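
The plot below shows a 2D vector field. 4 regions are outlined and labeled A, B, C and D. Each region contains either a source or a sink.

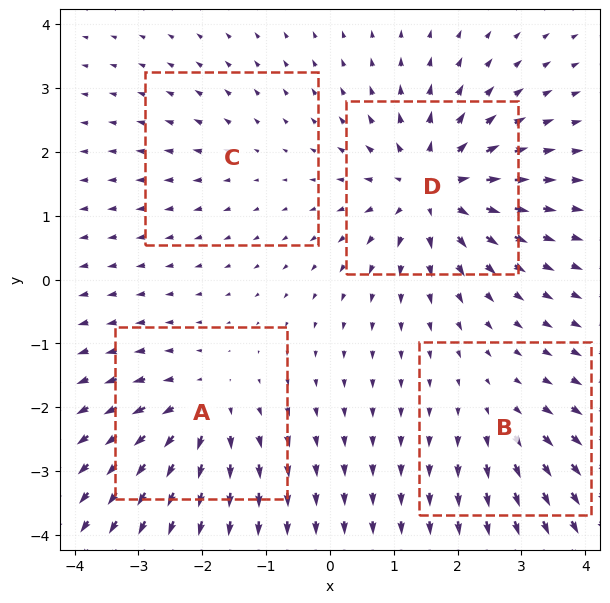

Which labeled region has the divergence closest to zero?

Divergence at each region's feature centre — A: about +5, B: about +3, C: about +2, D: about +8. Region C is closest to zero.

C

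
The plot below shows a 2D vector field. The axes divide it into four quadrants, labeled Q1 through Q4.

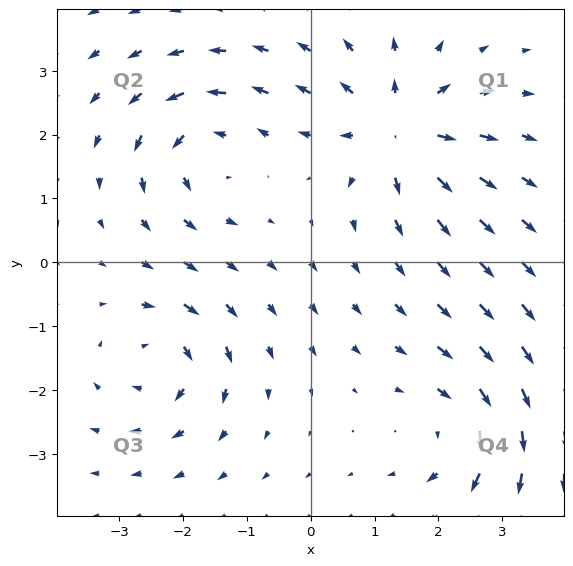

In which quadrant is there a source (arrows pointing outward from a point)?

Q1

The source sits at approximately (1.4, 2.1), which lies in quadrant Q1. The divergence there is about +6, positive as expected for a source.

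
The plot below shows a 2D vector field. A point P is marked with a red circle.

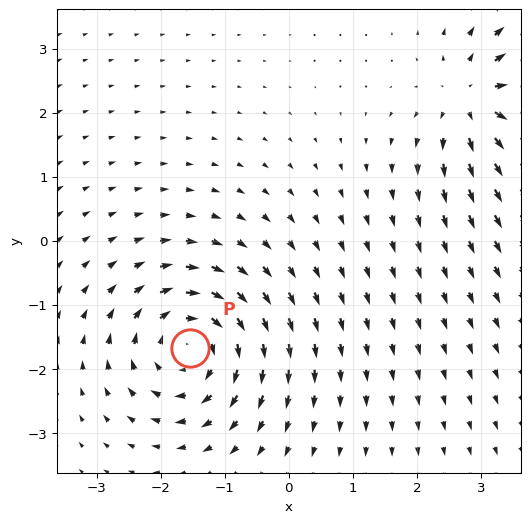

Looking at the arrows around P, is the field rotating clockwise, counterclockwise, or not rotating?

clockwise

Near P at (-1.5, -1.7) the arrows circulate clockwise. The curl (z-component) there is about -5; negative curl means clockwise rotation.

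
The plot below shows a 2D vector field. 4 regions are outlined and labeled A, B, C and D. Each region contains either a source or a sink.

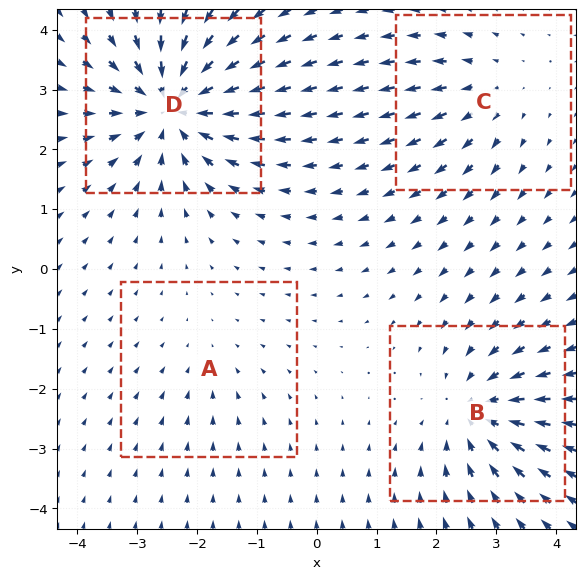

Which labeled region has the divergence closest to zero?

A

Divergence at each region's feature centre — A: about -2, B: about -5, C: about +3, D: about -7. Region A is closest to zero.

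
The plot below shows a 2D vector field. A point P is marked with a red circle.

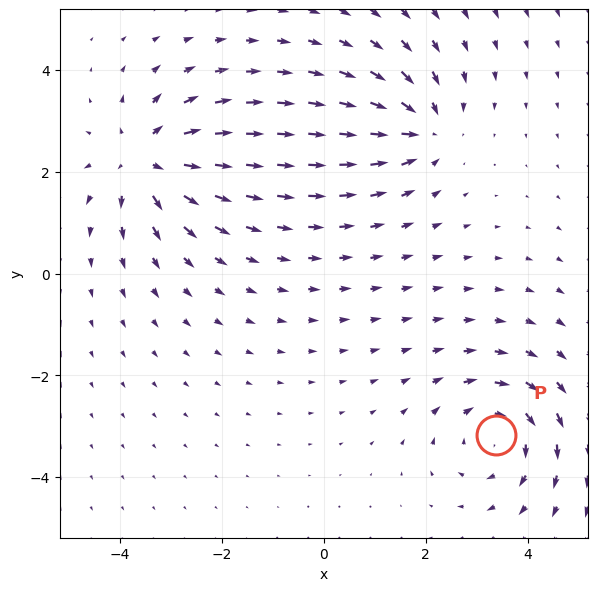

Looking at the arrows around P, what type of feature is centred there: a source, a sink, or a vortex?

vortex

At P (3.4, -3.2) the arrows circulate clockwise. Divergence ≈0, curl about -4 — near-zero divergence with nonzero curl is a vortex.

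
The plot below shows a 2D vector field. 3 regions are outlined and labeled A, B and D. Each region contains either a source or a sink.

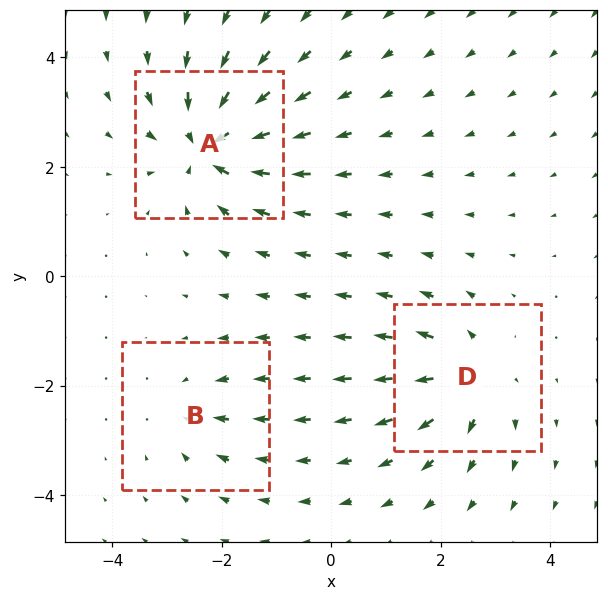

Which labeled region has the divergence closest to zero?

B

Divergence at each region's feature centre — A: about -6, B: about -3, D: about +4. Region B is closest to zero.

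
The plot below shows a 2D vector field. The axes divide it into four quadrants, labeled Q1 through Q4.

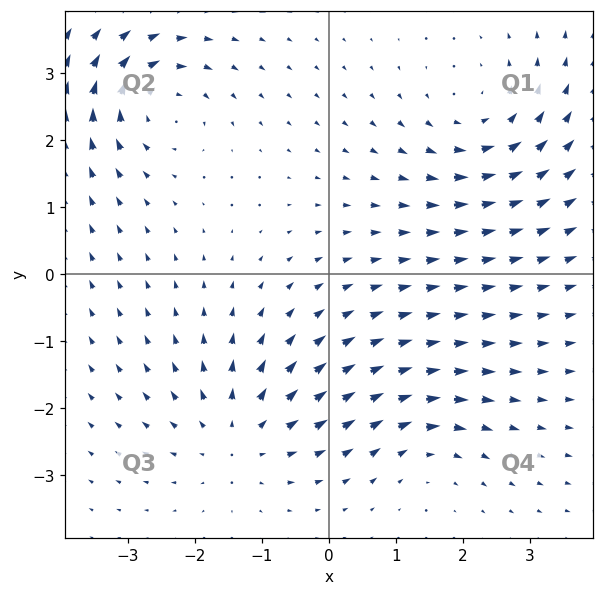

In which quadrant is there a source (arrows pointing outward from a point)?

Q3

The source sits at approximately (-1.3, -2.4), which lies in quadrant Q3. The divergence there is about +4, positive as expected for a source.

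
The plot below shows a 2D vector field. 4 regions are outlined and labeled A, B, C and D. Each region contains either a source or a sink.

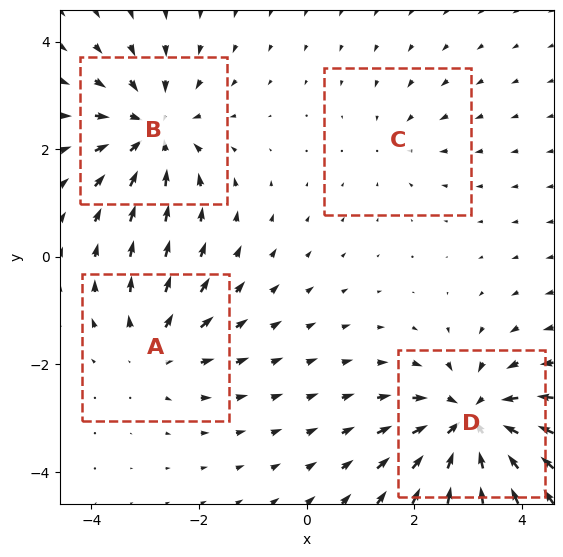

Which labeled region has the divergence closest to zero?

C

Divergence at each region's feature centre — A: about +4, B: about -5, C: about -2, D: about -7. Region C is closest to zero.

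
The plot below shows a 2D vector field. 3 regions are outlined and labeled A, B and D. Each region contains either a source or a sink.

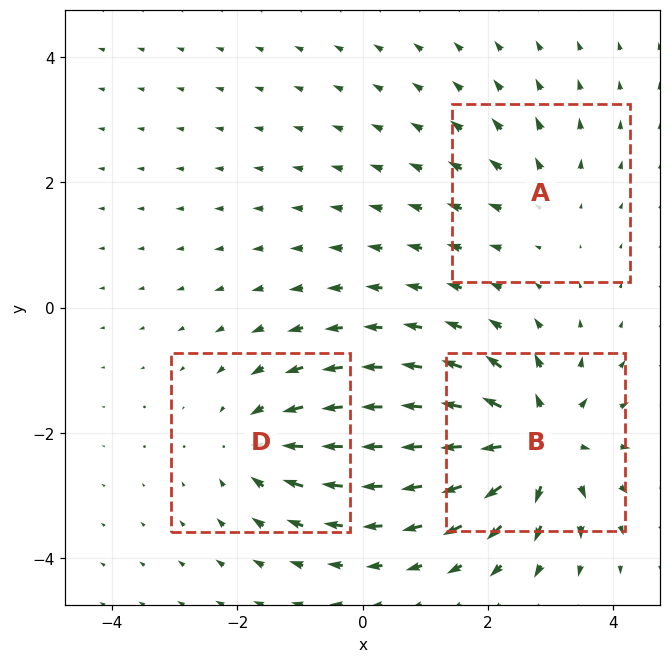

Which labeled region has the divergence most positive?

Divergence at each region's feature centre — A: about +2, B: about +6, D: about -3. Region B is most positive.

B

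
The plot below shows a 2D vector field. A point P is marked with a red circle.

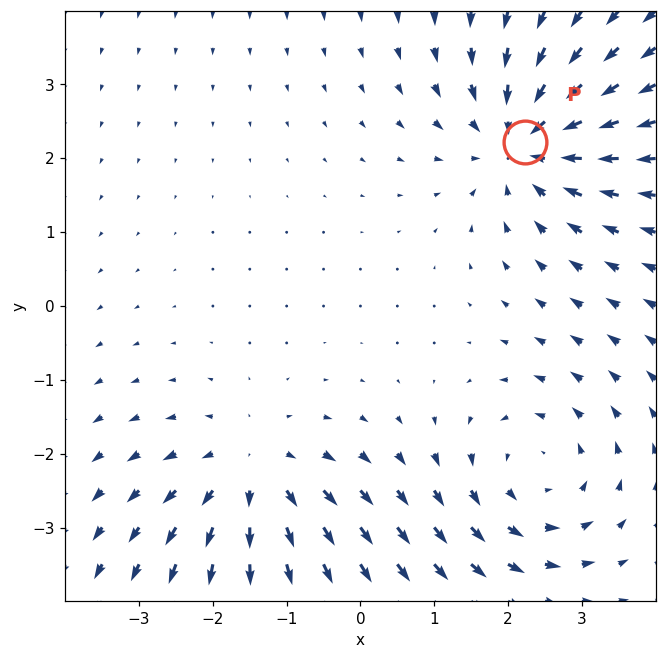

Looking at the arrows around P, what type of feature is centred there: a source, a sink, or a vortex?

At P (2.2, 2.2) the arrows converge inward. Divergence about -5, curl ≈0 — negative divergence with near-zero curl is a sink.

sink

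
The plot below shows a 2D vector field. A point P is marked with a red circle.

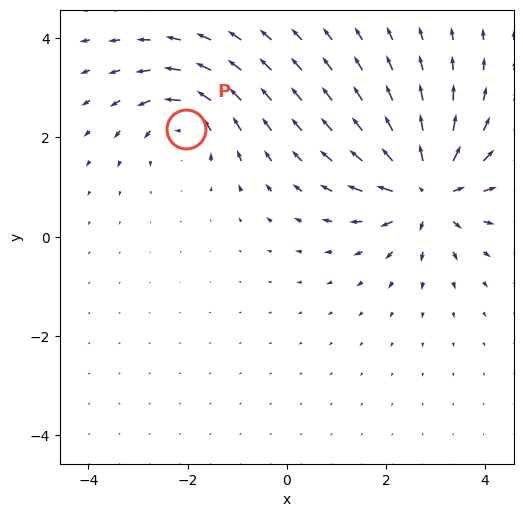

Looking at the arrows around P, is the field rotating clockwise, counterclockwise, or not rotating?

Near P at (-2.0, 2.2) the arrows circulate counterclockwise. The curl (z-component) there is about +3; positive curl means counterclockwise rotation.

counterclockwise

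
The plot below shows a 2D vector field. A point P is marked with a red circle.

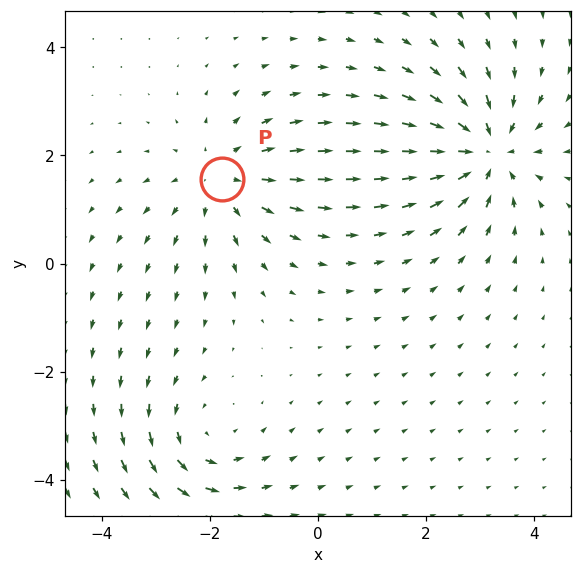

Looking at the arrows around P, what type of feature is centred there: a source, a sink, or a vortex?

At P (-1.8, 1.6) the arrows spread outward. Divergence about +3, curl ≈0 — positive divergence with near-zero curl is a source.

source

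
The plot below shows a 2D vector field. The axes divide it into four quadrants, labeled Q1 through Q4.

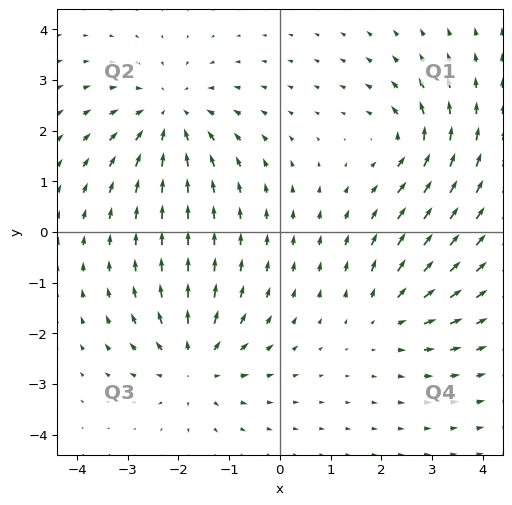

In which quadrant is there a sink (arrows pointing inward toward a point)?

Q2

The sink sits at approximately (-2.2, 2.3), which lies in quadrant Q2. The divergence there is about -4, negative as expected for a sink.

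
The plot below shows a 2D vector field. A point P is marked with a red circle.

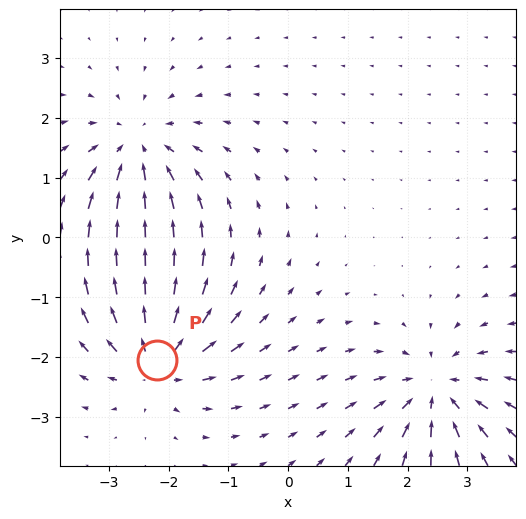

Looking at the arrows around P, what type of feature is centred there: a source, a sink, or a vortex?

At P (-2.2, -2.1) the arrows spread outward. Divergence about +7, curl ≈0 — positive divergence with near-zero curl is a source.

source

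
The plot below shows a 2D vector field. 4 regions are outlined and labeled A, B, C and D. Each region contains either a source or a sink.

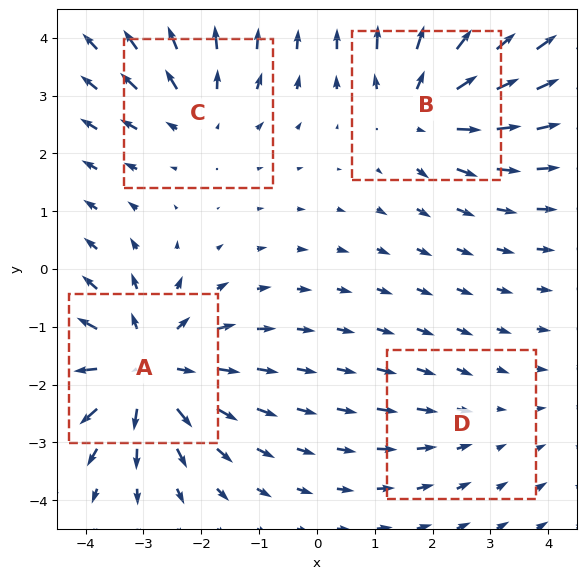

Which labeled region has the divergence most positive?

A

Divergence at each region's feature centre — A: about +6, B: about +5, C: about +3, D: about -2. Region A is most positive.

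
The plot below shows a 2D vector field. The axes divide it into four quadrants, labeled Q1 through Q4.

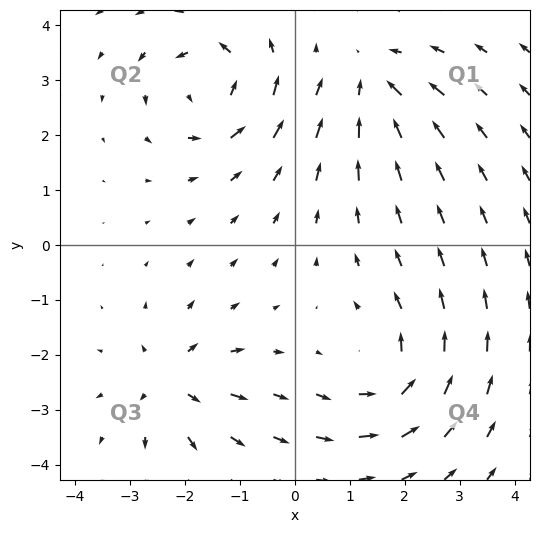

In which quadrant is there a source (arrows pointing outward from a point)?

Q3

The source sits at approximately (-2.2, -2.5), which lies in quadrant Q3. The divergence there is about +4, positive as expected for a source.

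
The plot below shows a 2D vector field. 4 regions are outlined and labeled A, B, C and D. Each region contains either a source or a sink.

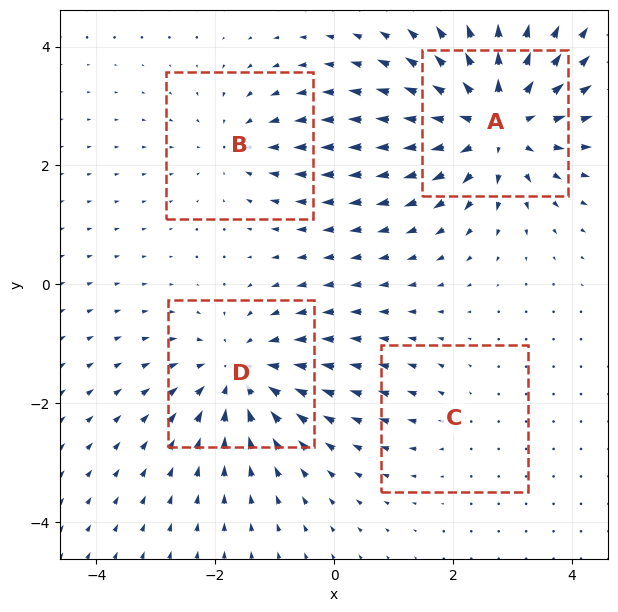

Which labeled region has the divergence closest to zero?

Divergence at each region's feature centre — A: about +6, B: about -3, C: about +2, D: about -5. Region C is closest to zero.

C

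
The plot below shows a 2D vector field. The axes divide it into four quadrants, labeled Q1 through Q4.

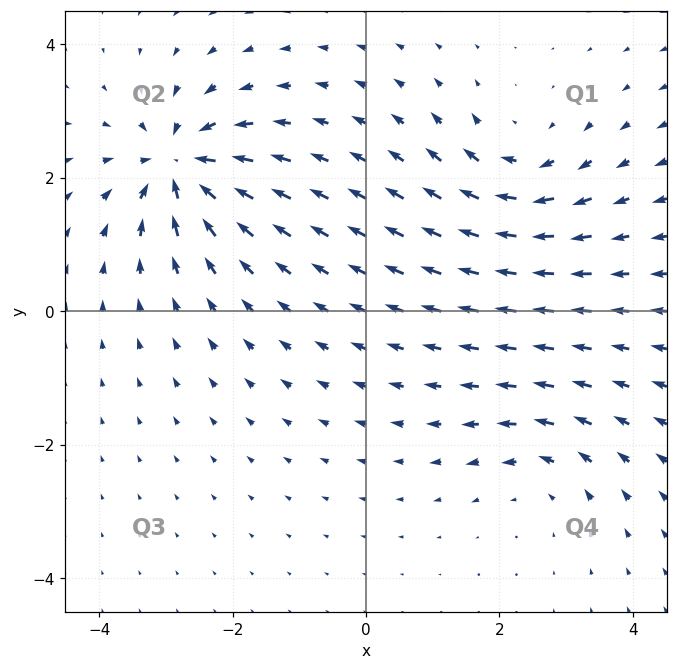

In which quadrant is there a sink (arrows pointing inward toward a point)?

The sink sits at approximately (-2.8, 2.2), which lies in quadrant Q2. The divergence there is about -7, negative as expected for a sink.

Q2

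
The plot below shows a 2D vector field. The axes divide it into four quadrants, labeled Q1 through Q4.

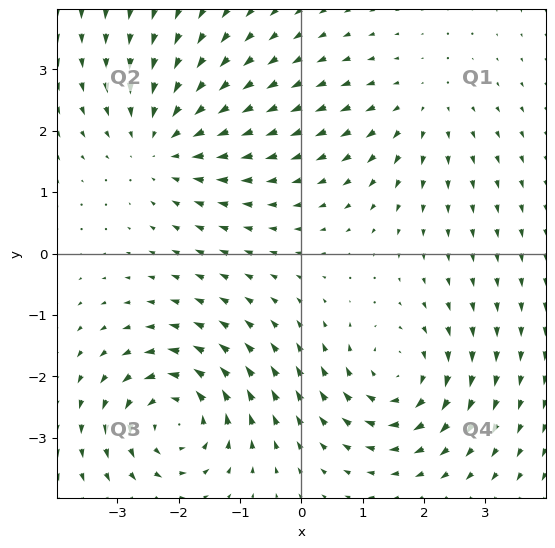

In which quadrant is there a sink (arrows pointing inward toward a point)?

The sink sits at approximately (-2.2, 1.8), which lies in quadrant Q2. The divergence there is about -3, negative as expected for a sink.

Q2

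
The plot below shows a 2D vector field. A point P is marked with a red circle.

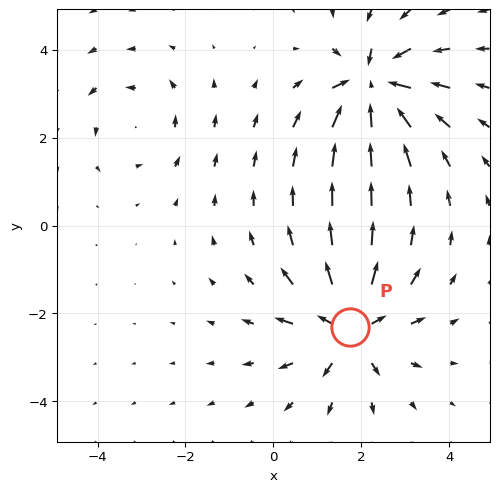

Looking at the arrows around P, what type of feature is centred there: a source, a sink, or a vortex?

source

At P (1.7, -2.3) the arrows spread outward. Divergence about +6, curl ≈0 — positive divergence with near-zero curl is a source.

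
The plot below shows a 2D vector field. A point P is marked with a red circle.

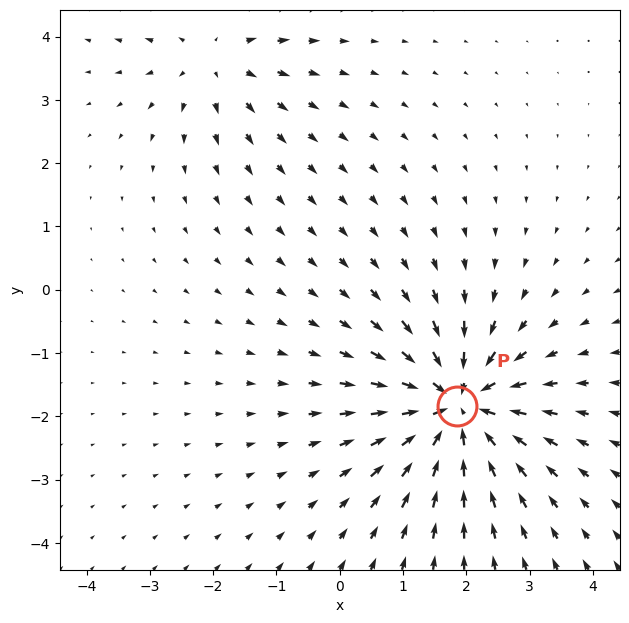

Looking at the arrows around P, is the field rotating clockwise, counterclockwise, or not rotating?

not rotating

Near P at (1.9, -1.8) the arrows show no circulation. The curl there is ≈0.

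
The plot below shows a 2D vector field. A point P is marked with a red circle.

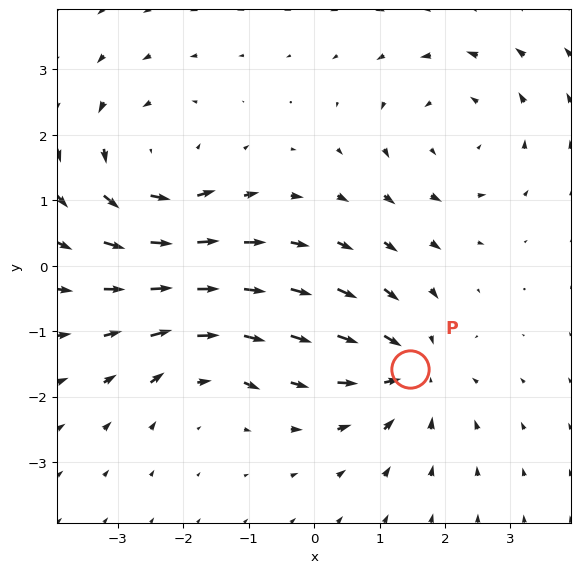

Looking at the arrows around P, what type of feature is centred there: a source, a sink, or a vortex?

sink

At P (1.5, -1.6) the arrows converge inward. Divergence about -5, curl ≈0 — negative divergence with near-zero curl is a sink.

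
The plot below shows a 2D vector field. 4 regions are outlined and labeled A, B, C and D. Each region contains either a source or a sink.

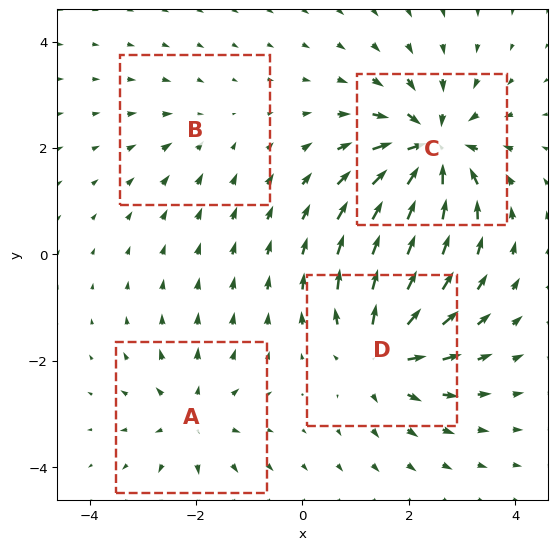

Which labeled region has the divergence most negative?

Divergence at each region's feature centre — A: about +4, B: about -2, C: about -8, D: about +6. Region C is most negative.

C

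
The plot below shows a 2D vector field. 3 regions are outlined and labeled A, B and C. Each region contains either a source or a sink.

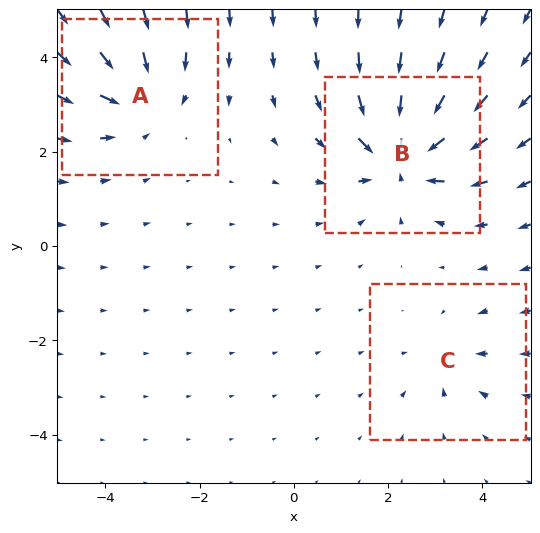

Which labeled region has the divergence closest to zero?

C

Divergence at each region's feature centre — A: about -4, B: about -6, C: about -2. Region C is closest to zero.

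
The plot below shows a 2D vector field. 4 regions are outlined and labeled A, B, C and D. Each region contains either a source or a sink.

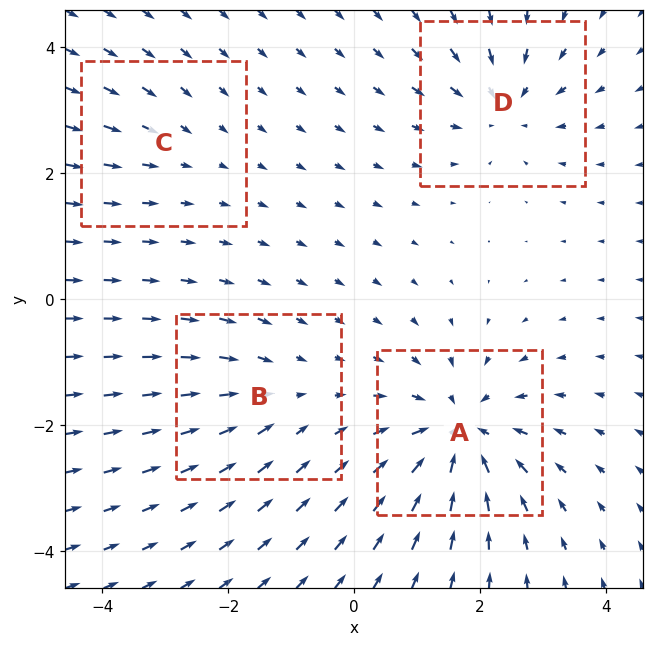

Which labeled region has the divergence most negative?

Divergence at each region's feature centre — A: about -7, B: about -3, C: about -2, D: about -5. Region A is most negative.

A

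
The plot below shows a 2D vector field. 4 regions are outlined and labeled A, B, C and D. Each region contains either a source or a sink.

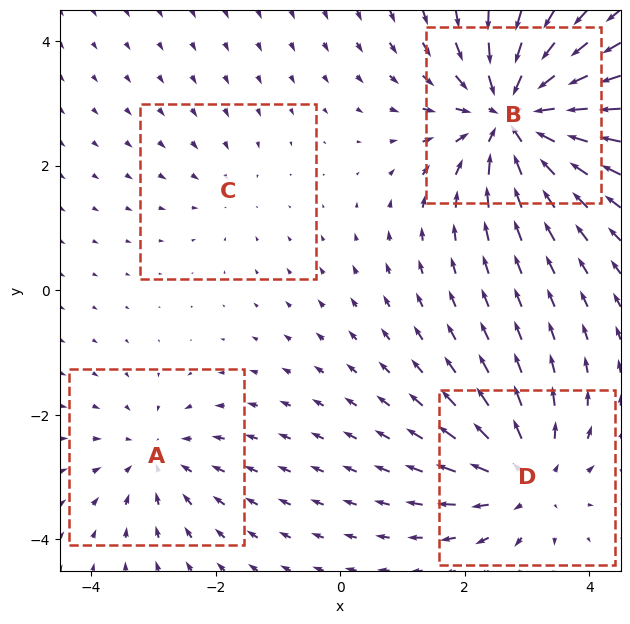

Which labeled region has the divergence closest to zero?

C

Divergence at each region's feature centre — A: about -3, B: about -7, C: about -2, D: about +5. Region C is closest to zero.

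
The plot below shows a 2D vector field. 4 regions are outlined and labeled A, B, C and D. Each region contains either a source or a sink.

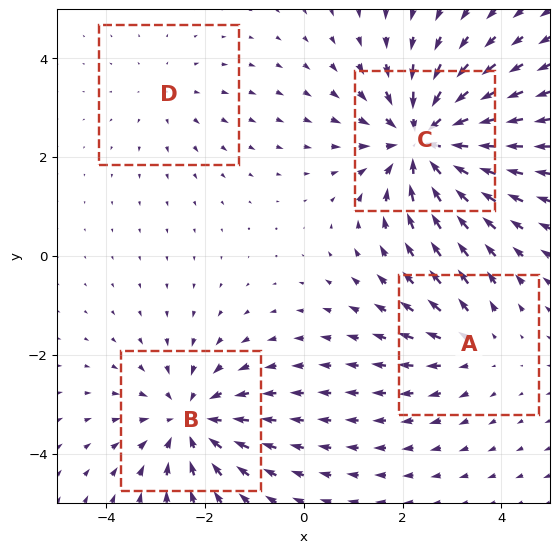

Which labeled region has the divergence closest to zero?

Divergence at each region's feature centre — A: about +3, B: about -5, C: about -7, D: about +2. Region D is closest to zero.

D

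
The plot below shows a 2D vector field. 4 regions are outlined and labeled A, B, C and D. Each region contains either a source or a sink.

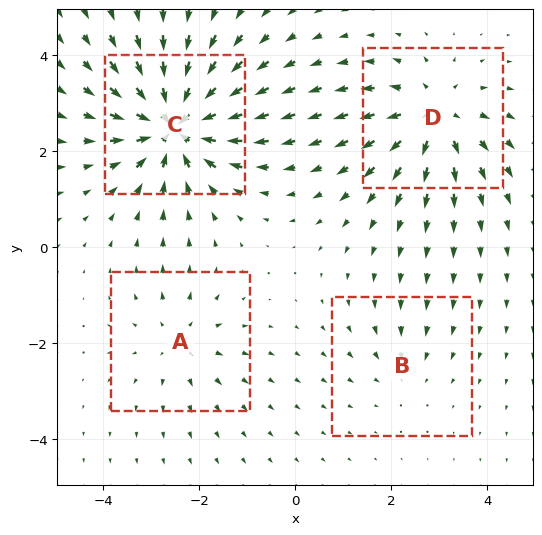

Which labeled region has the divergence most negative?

Divergence at each region's feature centre — A: about +3, B: about -2, C: about -8, D: about +5. Region C is most negative.

C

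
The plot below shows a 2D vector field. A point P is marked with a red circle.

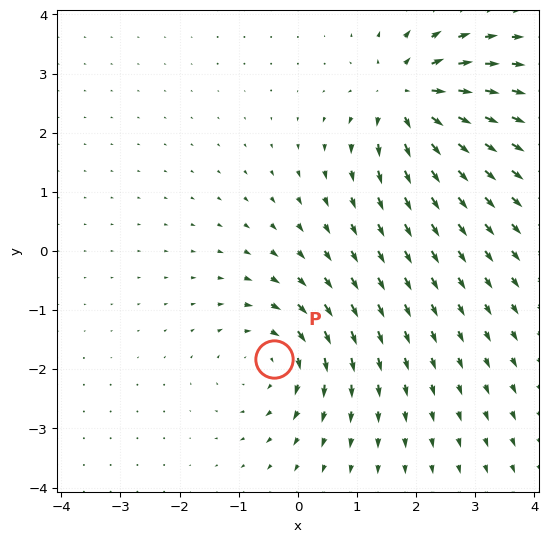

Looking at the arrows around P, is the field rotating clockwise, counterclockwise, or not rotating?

Near P at (-0.4, -1.8) the arrows circulate clockwise. The curl (z-component) there is about -4; negative curl means clockwise rotation.

clockwise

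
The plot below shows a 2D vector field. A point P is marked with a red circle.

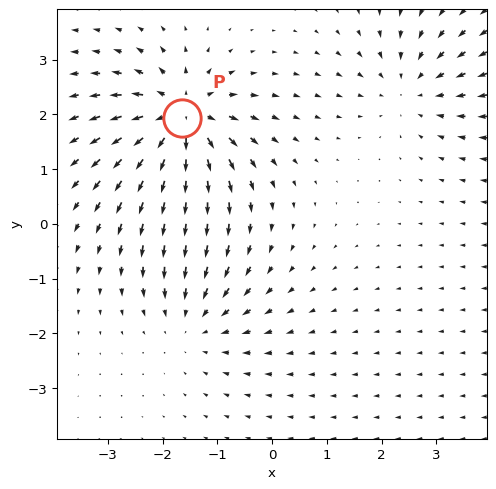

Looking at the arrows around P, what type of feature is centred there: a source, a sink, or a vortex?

source

At P (-1.6, 1.9) the arrows spread outward. Divergence about +6, curl ≈0 — positive divergence with near-zero curl is a source.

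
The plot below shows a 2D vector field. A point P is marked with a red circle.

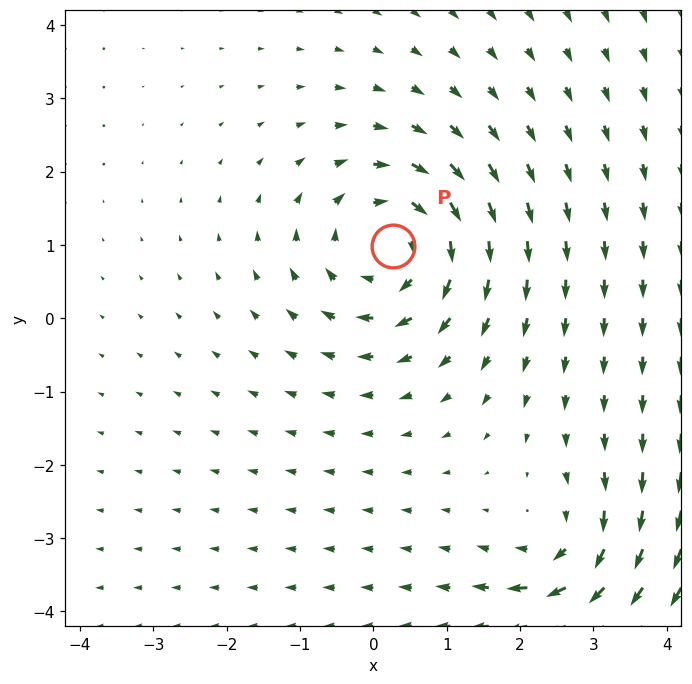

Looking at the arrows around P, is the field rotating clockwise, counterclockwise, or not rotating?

Near P at (0.3, 1.0) the arrows circulate clockwise. The curl (z-component) there is about -5; negative curl means clockwise rotation.

clockwise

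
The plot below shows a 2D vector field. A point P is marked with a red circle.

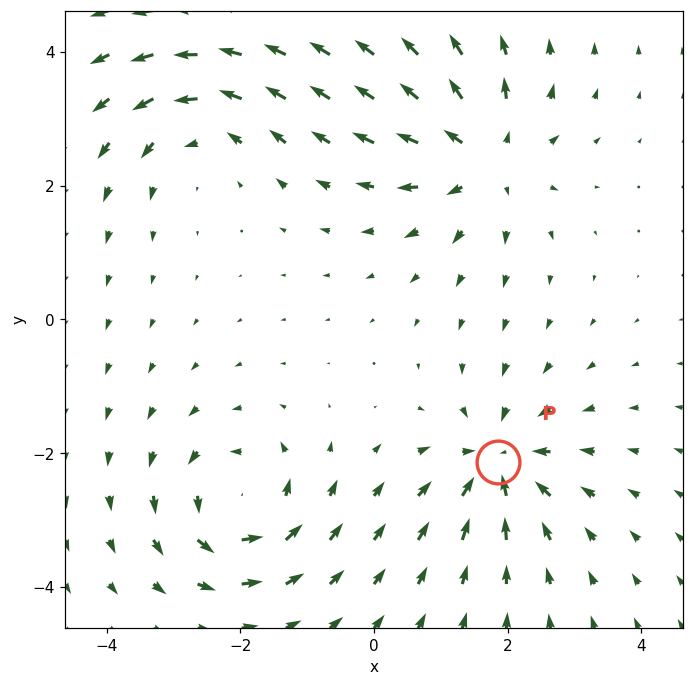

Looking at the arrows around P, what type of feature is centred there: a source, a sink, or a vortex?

At P (1.9, -2.1) the arrows converge inward. Divergence about -6, curl ≈0 — negative divergence with near-zero curl is a sink.

sink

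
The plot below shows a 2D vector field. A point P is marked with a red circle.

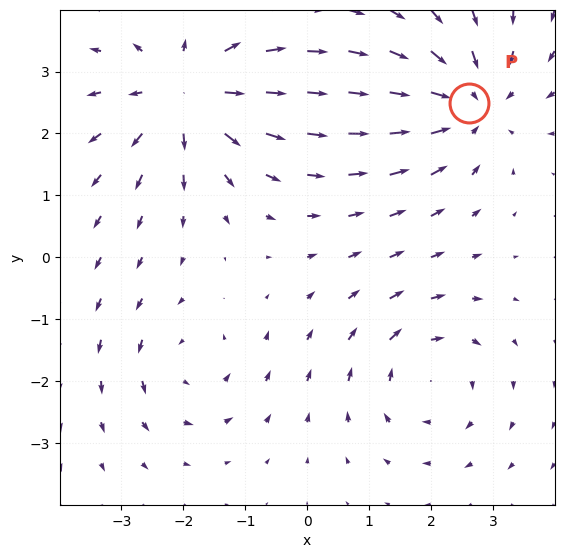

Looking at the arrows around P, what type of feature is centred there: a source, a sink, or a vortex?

At P (2.6, 2.5) the arrows converge inward. Divergence about -4, curl ≈0 — negative divergence with near-zero curl is a sink.

sink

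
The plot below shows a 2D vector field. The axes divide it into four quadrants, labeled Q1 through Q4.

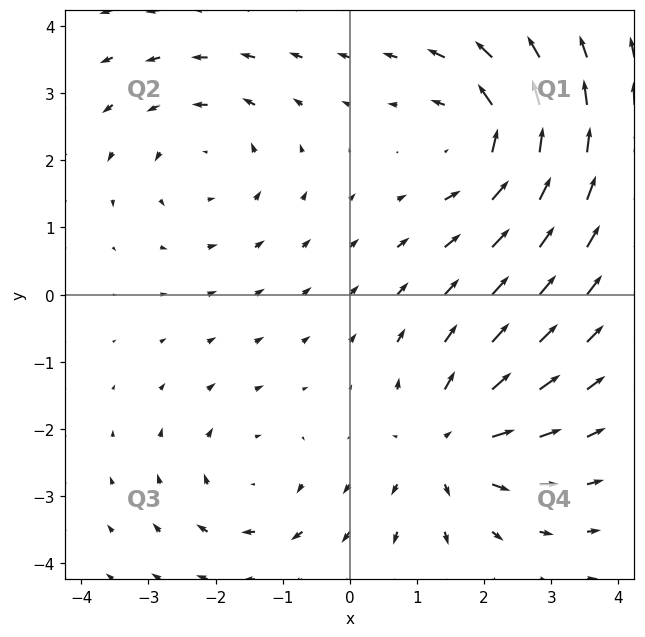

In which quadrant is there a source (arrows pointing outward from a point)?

The source sits at approximately (1.5, -2.2), which lies in quadrant Q4. The divergence there is about +5, positive as expected for a source.

Q4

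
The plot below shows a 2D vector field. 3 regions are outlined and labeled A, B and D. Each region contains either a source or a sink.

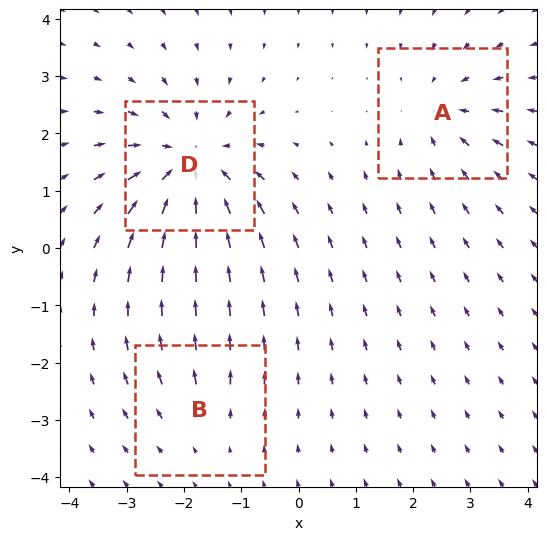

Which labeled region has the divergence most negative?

Divergence at each region's feature centre — A: about -3, B: about +2, D: about -4. Region D is most negative.

D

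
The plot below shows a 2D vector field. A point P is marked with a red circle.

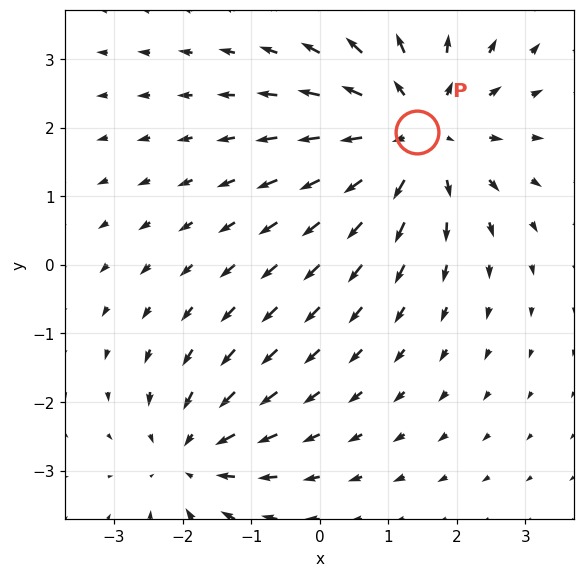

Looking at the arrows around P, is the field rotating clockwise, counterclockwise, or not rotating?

not rotating

Near P at (1.4, 1.9) the arrows show no circulation. The curl there is ≈0.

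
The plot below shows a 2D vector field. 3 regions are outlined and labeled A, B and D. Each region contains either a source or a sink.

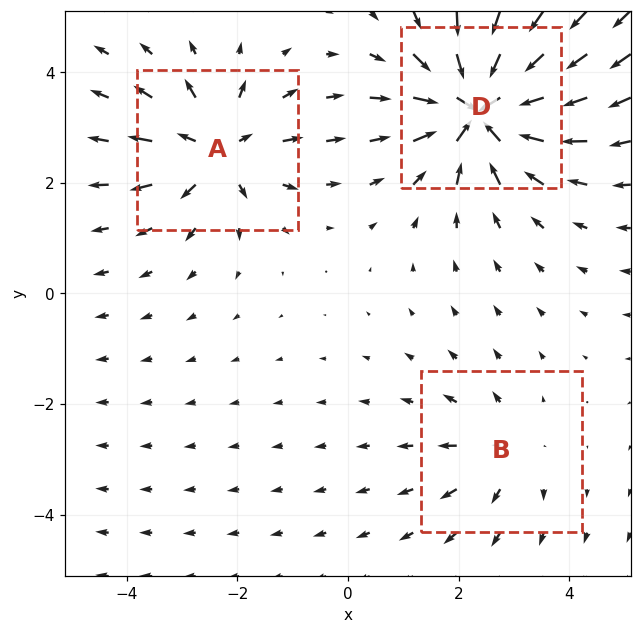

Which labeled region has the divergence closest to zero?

Divergence at each region's feature centre — A: about +4, B: about +2, D: about -6. Region B is closest to zero.

B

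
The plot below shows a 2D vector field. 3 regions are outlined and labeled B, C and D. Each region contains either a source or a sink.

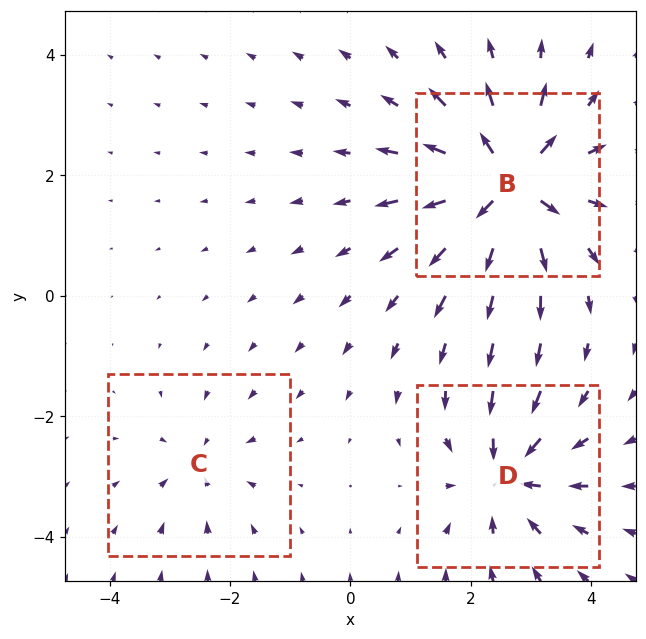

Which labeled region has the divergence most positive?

B

Divergence at each region's feature centre — B: about +6, C: about -2, D: about -4. Region B is most positive.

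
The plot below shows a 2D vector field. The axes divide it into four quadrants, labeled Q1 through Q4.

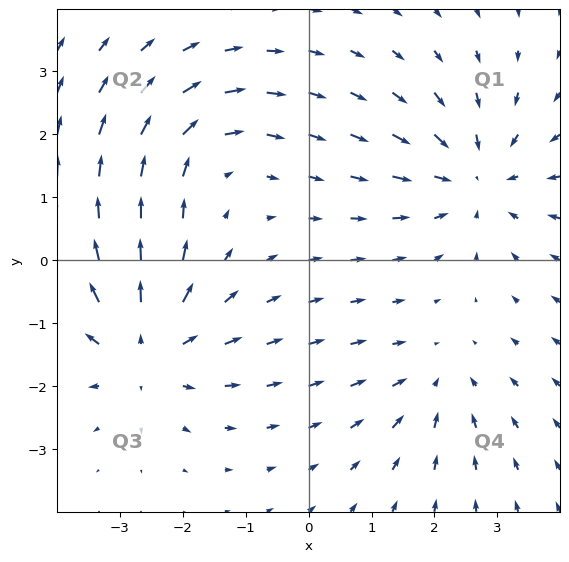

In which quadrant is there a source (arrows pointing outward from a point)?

Q3

The source sits at approximately (-2.6, -1.4), which lies in quadrant Q3. The divergence there is about +4, positive as expected for a source.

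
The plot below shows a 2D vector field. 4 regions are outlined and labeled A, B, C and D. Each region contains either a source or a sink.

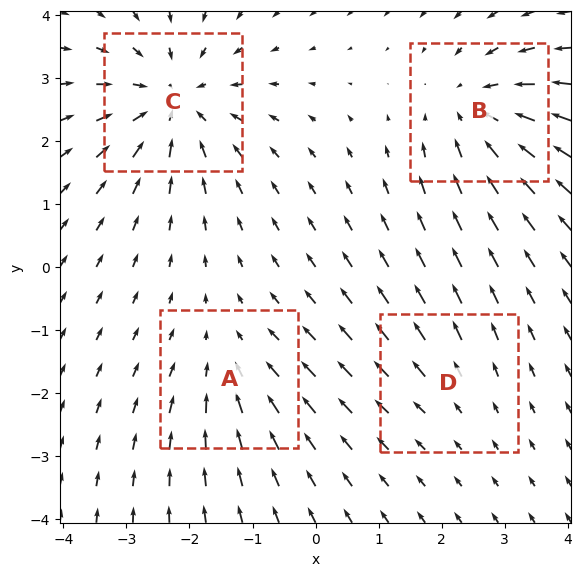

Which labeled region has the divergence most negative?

Divergence at each region's feature centre — A: about -3, B: about -5, C: about -6, D: about +2. Region C is most negative.

C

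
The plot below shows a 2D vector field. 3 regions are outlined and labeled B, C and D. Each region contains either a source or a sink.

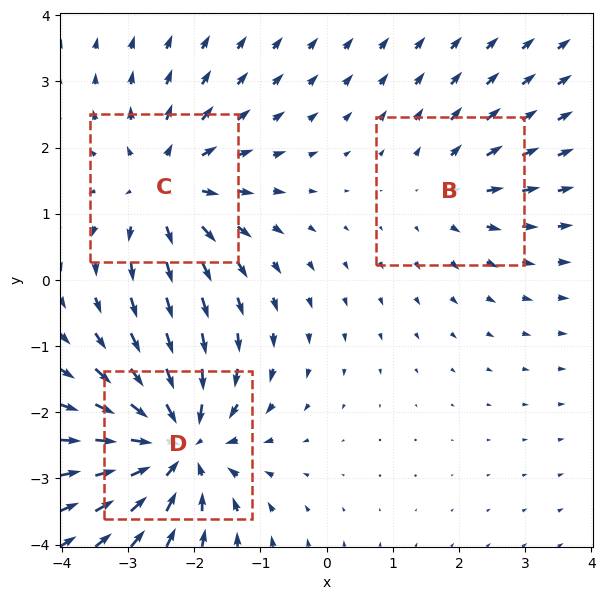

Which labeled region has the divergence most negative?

D

Divergence at each region's feature centre — B: about +2, C: about +4, D: about -5. Region D is most negative.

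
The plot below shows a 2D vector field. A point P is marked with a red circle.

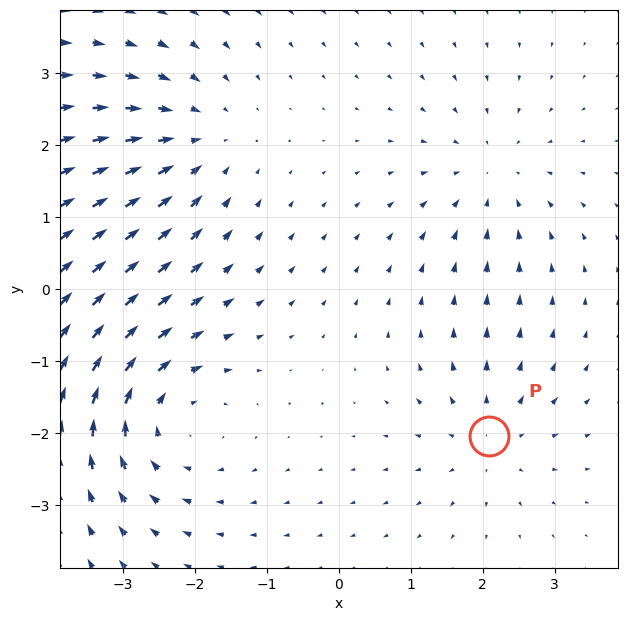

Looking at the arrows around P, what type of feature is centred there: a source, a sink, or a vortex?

At P (2.1, -2.0) the arrows spread outward. Divergence about +3, curl ≈0 — positive divergence with near-zero curl is a source.

source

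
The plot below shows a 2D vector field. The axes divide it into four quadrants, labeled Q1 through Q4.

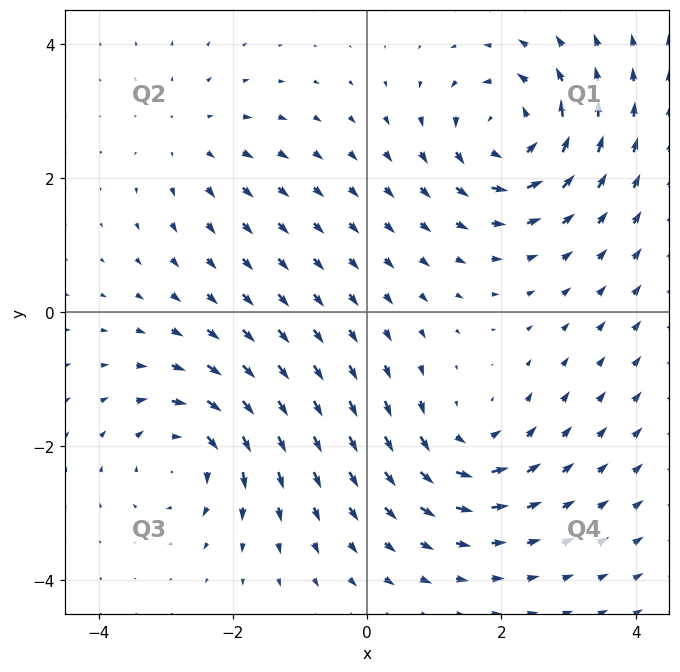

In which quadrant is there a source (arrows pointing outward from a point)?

The source sits at approximately (-2.6, 2.6), which lies in quadrant Q2. The divergence there is about +3, positive as expected for a source.

Q2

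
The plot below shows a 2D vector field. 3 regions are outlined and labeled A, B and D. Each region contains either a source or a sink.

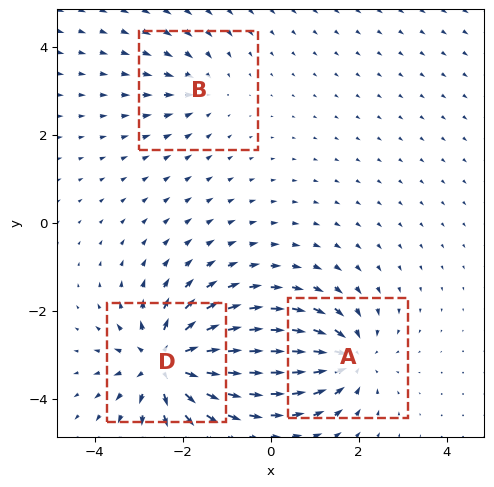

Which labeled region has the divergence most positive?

Divergence at each region's feature centre — A: about -4, B: about -2, D: about +5. Region D is most positive.

D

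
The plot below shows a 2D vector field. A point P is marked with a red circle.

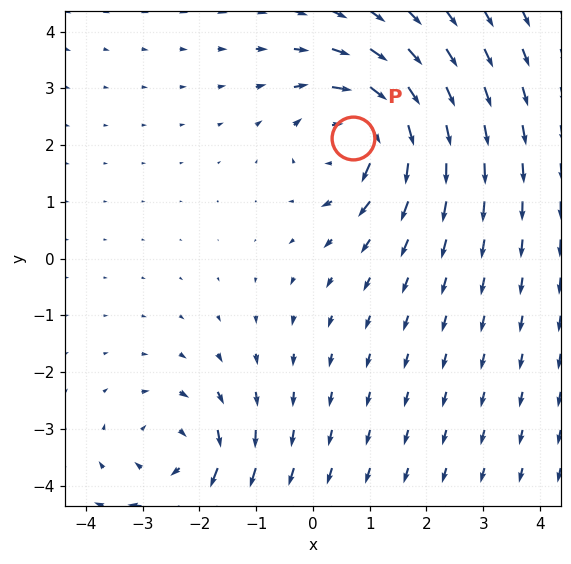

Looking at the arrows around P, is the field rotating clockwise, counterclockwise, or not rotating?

clockwise

Near P at (0.7, 2.1) the arrows circulate clockwise. The curl (z-component) there is about -5; negative curl means clockwise rotation.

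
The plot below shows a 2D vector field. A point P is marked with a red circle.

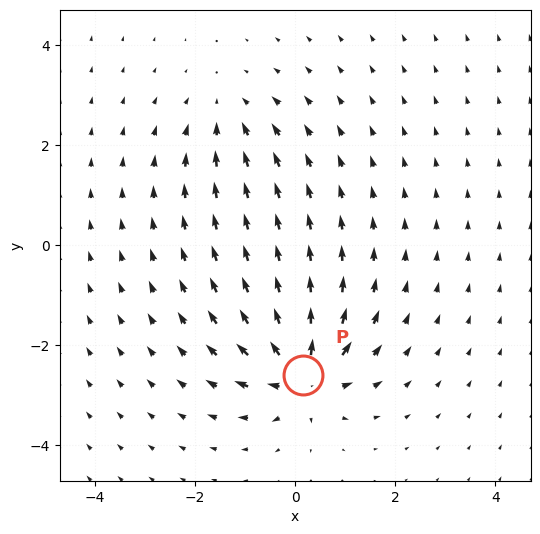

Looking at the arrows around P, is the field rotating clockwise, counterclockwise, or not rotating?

Near P at (0.2, -2.6) the arrows show no circulation. The curl there is ≈0.

not rotating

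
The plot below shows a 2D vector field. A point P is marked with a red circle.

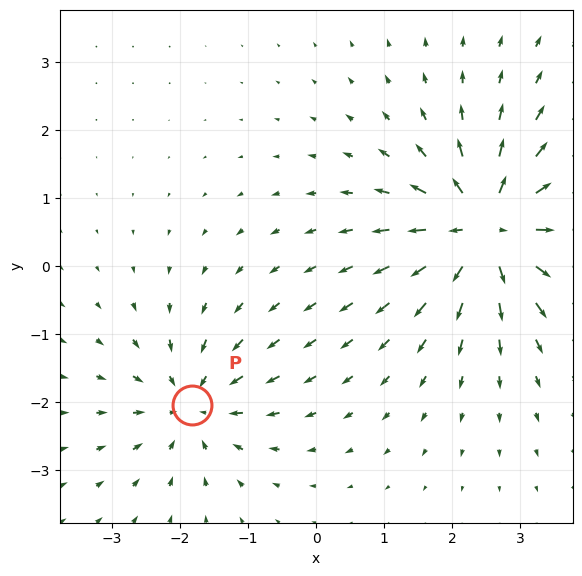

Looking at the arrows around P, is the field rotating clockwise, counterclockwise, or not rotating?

Near P at (-1.8, -2.0) the arrows show no circulation. The curl there is ≈0.

not rotating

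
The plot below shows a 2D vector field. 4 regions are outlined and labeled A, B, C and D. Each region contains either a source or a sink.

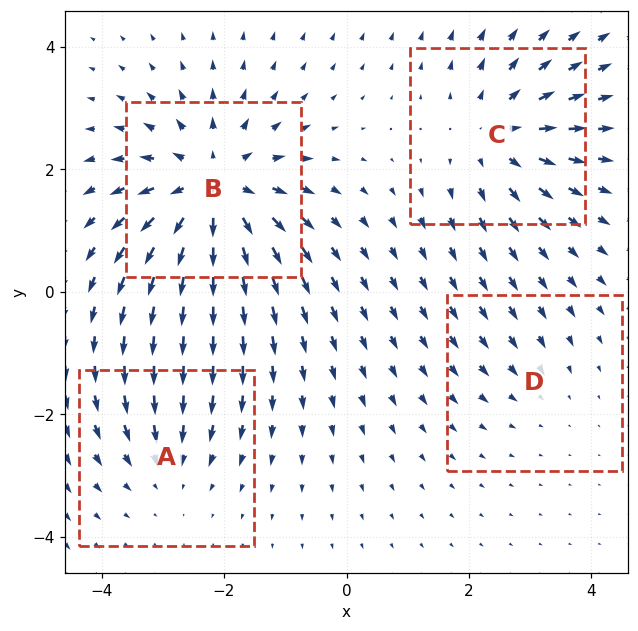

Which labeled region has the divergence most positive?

Divergence at each region's feature centre — A: about -3, B: about +7, C: about +5, D: about -2. Region B is most positive.

B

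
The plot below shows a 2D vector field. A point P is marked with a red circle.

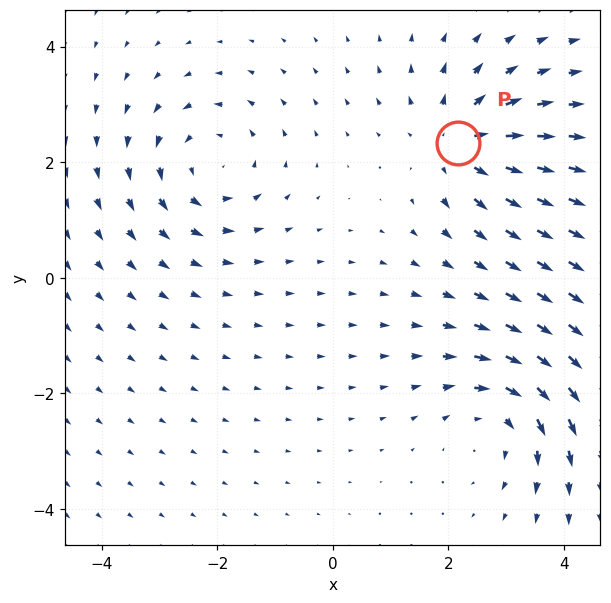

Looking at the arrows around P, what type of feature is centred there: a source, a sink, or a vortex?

At P (2.2, 2.3) the arrows spread outward. Divergence about +4, curl ≈0 — positive divergence with near-zero curl is a source.

source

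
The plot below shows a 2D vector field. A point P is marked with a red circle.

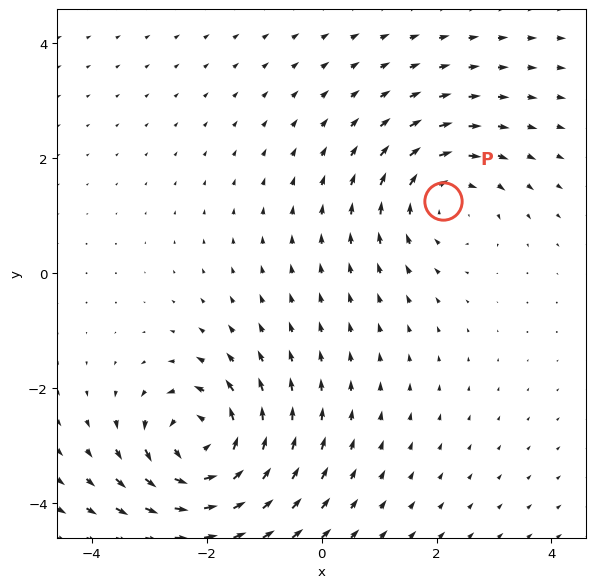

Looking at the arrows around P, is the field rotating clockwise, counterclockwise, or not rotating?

Near P at (2.1, 1.3) the arrows circulate clockwise. The curl (z-component) there is about -3; negative curl means clockwise rotation.

clockwise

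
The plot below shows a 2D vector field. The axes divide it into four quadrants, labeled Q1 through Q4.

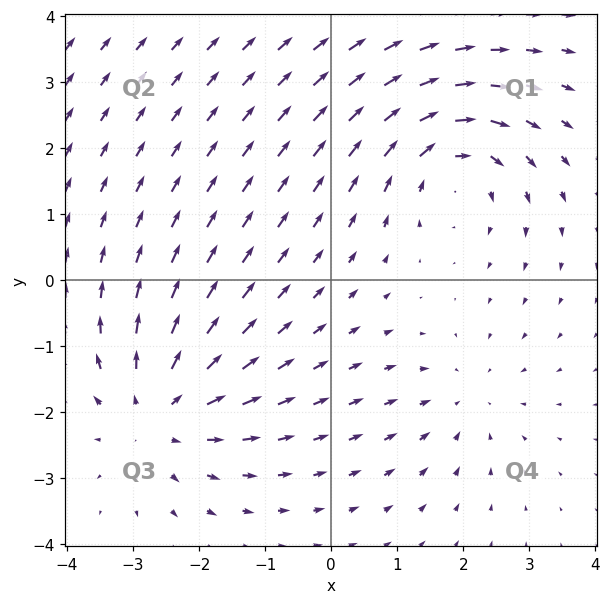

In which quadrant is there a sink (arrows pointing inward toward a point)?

The sink sits at approximately (2.0, -1.8), which lies in quadrant Q4. The divergence there is about -2, negative as expected for a sink.

Q4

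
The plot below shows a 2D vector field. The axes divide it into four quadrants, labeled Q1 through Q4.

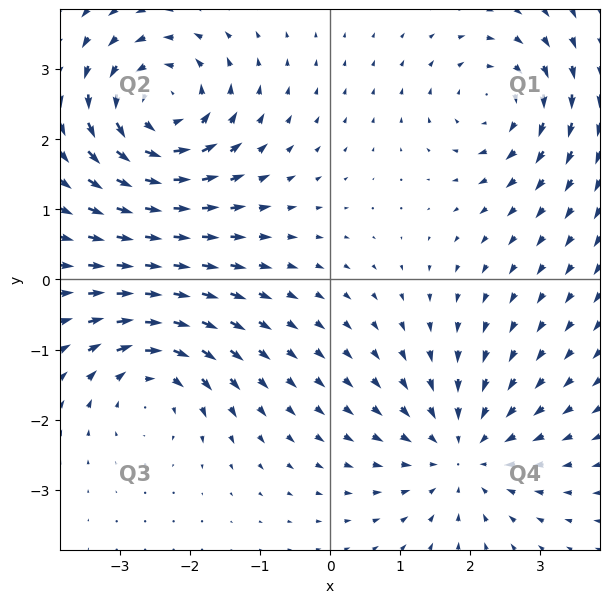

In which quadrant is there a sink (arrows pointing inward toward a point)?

The sink sits at approximately (1.9, -2.5), which lies in quadrant Q4. The divergence there is about -4, negative as expected for a sink.

Q4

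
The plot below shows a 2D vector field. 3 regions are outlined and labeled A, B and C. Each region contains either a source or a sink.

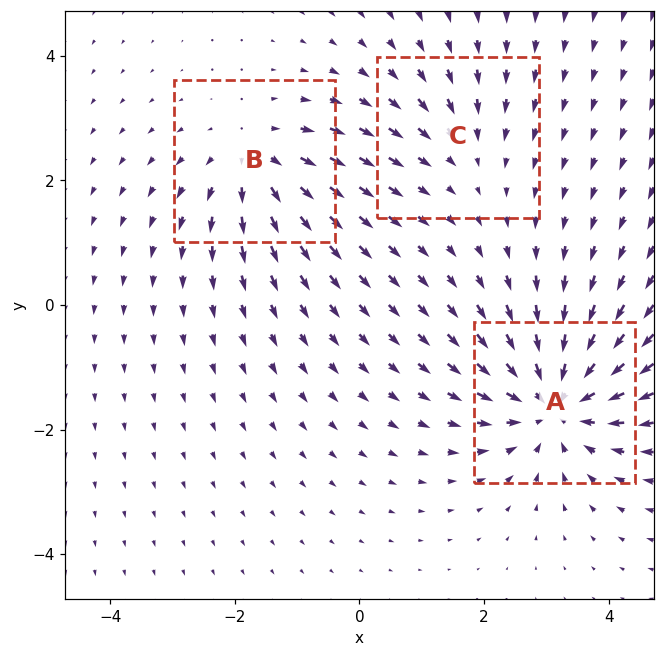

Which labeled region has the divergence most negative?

Divergence at each region's feature centre — A: about -5, B: about +4, C: about -2. Region A is most negative.

A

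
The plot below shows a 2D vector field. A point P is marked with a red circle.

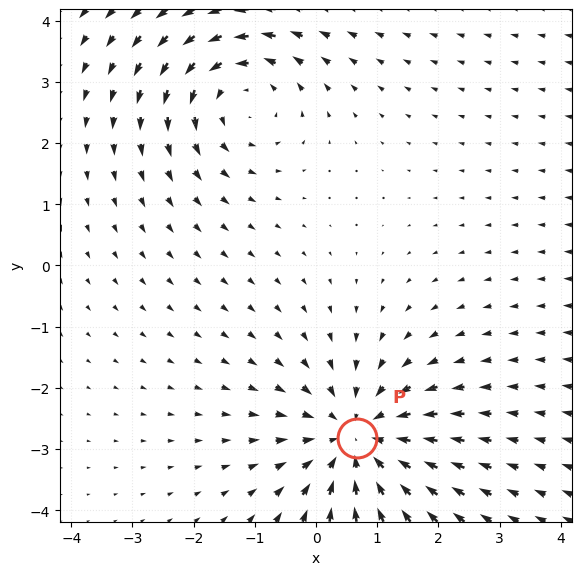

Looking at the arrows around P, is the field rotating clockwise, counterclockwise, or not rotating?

not rotating

Near P at (0.7, -2.8) the arrows show no circulation. The curl there is ≈0.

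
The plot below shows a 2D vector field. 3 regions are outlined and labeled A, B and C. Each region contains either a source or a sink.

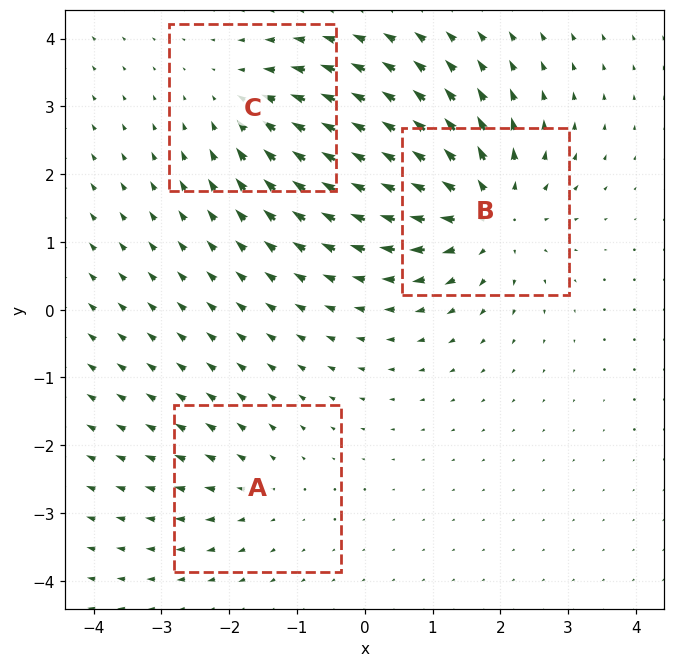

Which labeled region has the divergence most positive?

Divergence at each region's feature centre — A: about +2, B: about +5, C: about -3. Region B is most positive.

B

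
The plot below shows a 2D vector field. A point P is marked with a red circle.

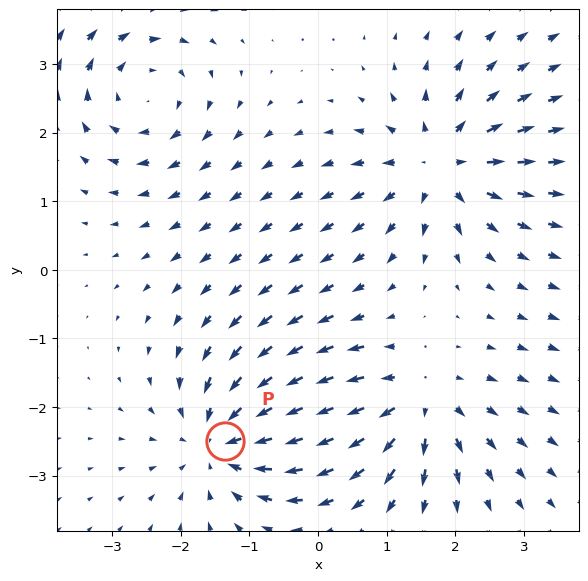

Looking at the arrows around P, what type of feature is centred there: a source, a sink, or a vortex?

At P (-1.4, -2.5) the arrows converge inward. Divergence about -5, curl ≈0 — negative divergence with near-zero curl is a sink.

sink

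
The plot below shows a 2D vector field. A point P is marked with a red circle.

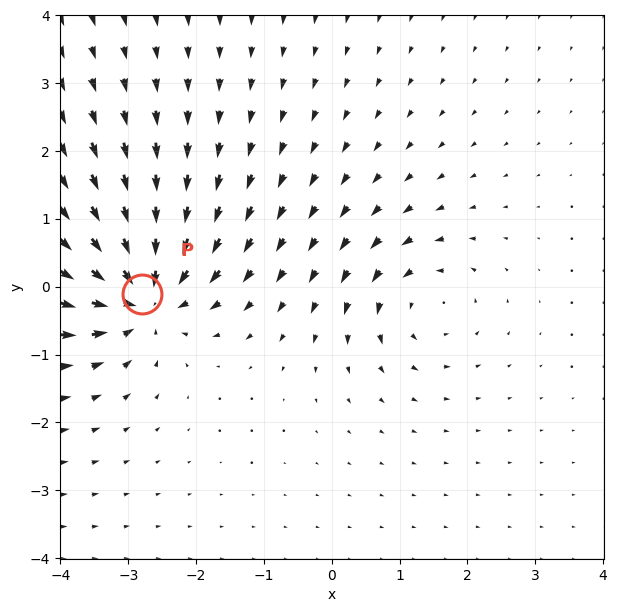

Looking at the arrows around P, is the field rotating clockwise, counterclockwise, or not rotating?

not rotating

Near P at (-2.8, -0.1) the arrows show no circulation. The curl there is ≈0.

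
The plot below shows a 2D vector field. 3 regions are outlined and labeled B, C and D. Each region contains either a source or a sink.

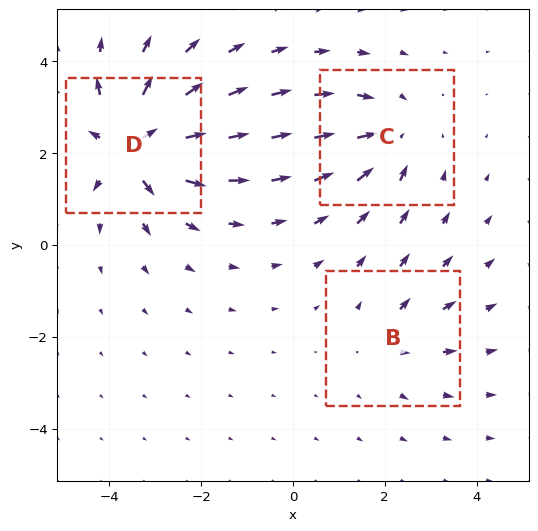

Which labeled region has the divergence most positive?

Divergence at each region's feature centre — B: about +2, C: about -3, D: about +5. Region D is most positive.

D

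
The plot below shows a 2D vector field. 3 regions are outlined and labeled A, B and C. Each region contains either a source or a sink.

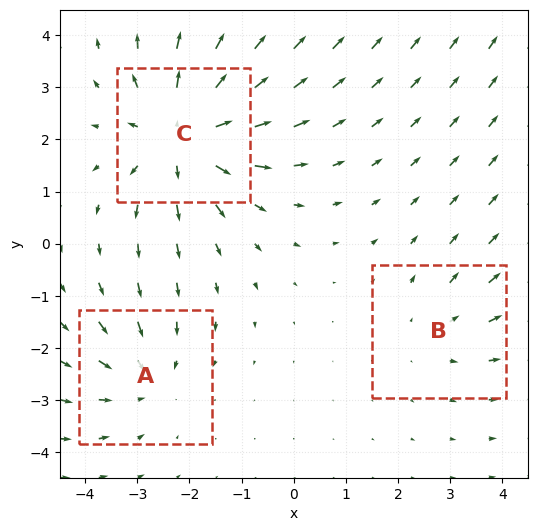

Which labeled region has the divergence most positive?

C

Divergence at each region's feature centre — A: about -3, B: about +2, C: about +5. Region C is most positive.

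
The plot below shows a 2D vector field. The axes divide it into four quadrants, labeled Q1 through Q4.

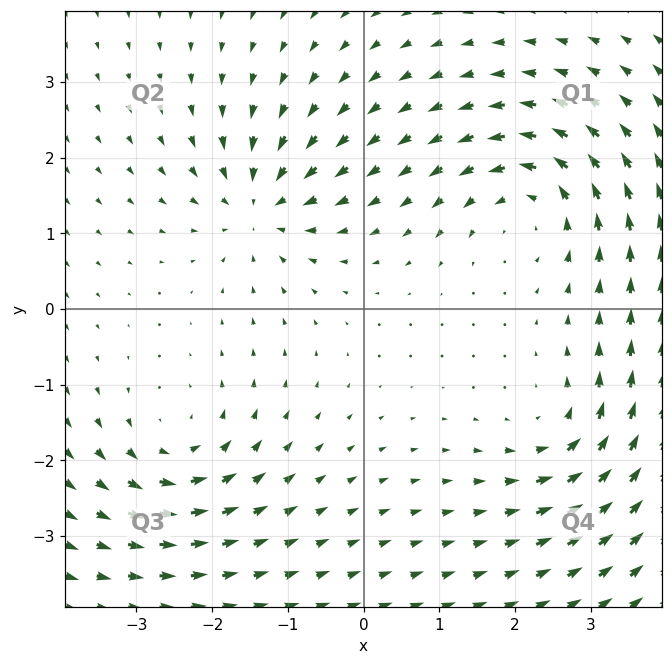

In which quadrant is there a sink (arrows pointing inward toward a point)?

Q2

The sink sits at approximately (-1.4, 1.4), which lies in quadrant Q2. The divergence there is about -5, negative as expected for a sink.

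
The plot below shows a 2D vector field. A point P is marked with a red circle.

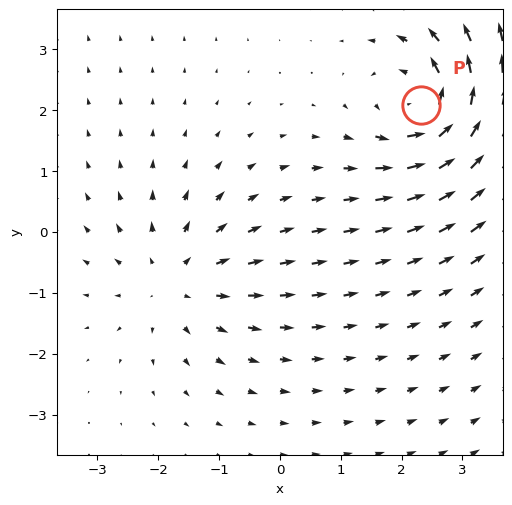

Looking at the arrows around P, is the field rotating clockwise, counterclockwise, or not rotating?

counterclockwise

Near P at (2.3, 2.1) the arrows circulate counterclockwise. The curl (z-component) there is about +4; positive curl means counterclockwise rotation.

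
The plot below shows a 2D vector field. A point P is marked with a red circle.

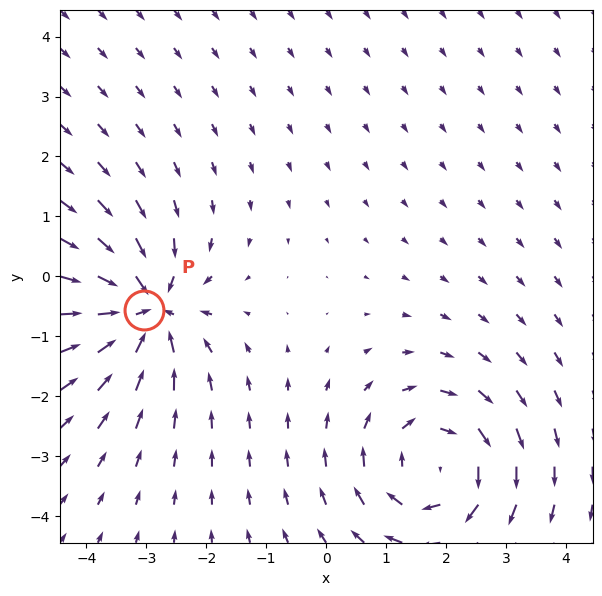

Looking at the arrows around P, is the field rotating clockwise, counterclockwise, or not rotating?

Near P at (-3.0, -0.6) the arrows show no circulation. The curl there is ≈0.

not rotating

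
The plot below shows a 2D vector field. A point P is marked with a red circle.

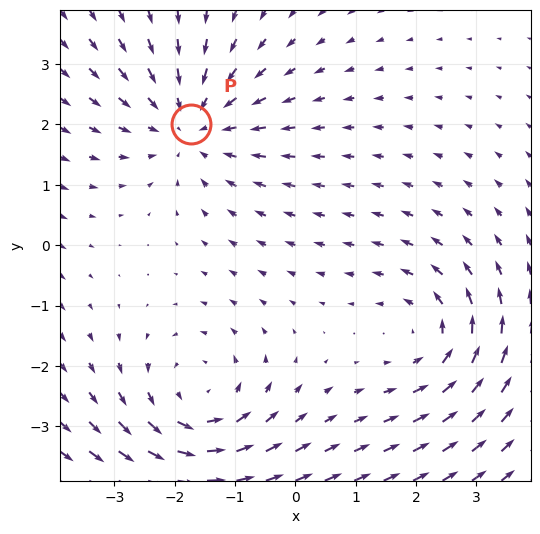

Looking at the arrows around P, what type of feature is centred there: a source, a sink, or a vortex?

At P (-1.7, 2.0) the arrows converge inward. Divergence about -3, curl ≈0 — negative divergence with near-zero curl is a sink.

sink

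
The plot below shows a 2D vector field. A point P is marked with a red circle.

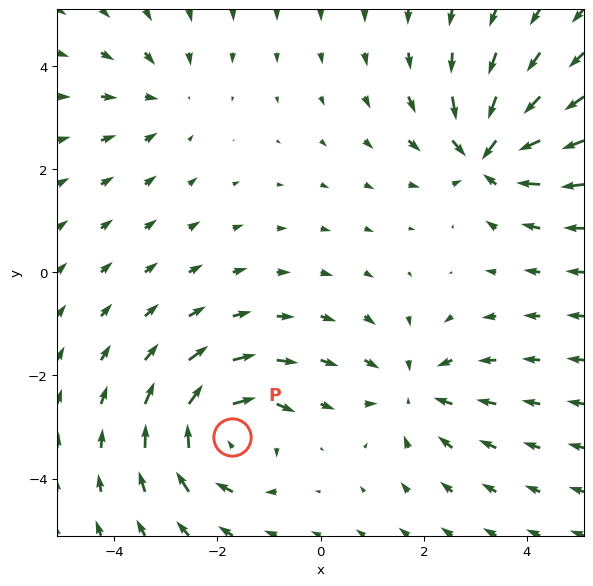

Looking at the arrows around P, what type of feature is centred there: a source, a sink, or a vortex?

At P (-1.7, -3.2) the arrows circulate clockwise. Divergence ≈0, curl about -5 — near-zero divergence with nonzero curl is a vortex.

vortex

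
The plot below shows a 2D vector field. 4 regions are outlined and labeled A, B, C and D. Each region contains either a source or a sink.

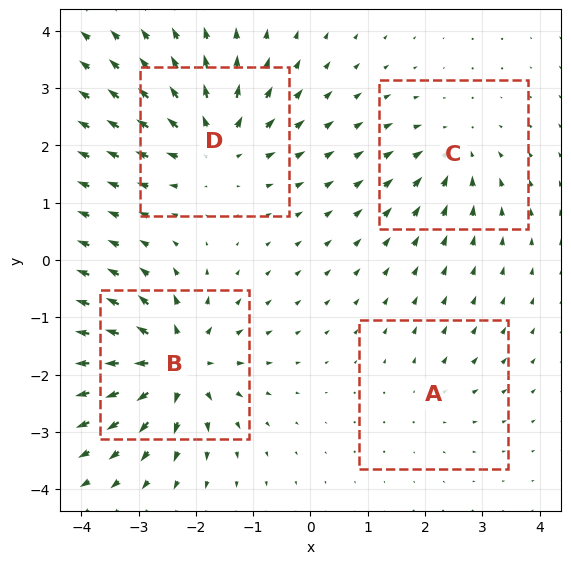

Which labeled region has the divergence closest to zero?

Divergence at each region's feature centre — A: about +2, B: about +8, C: about -4, D: about +6. Region A is closest to zero.

A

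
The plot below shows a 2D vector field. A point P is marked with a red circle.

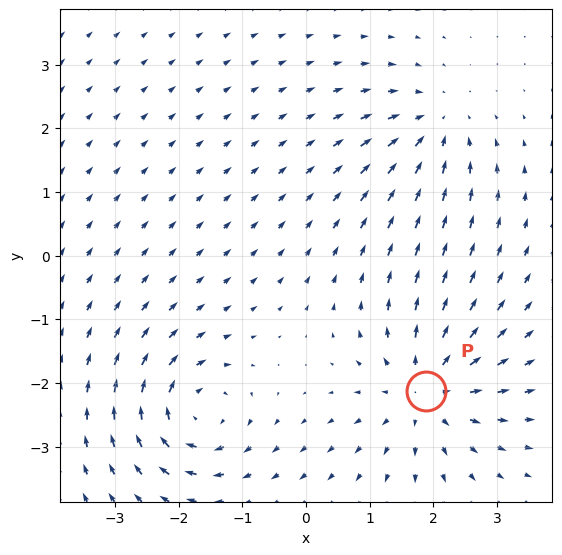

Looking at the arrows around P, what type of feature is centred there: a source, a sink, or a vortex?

source

At P (1.9, -2.1) the arrows spread outward. Divergence about +4, curl ≈0 — positive divergence with near-zero curl is a source.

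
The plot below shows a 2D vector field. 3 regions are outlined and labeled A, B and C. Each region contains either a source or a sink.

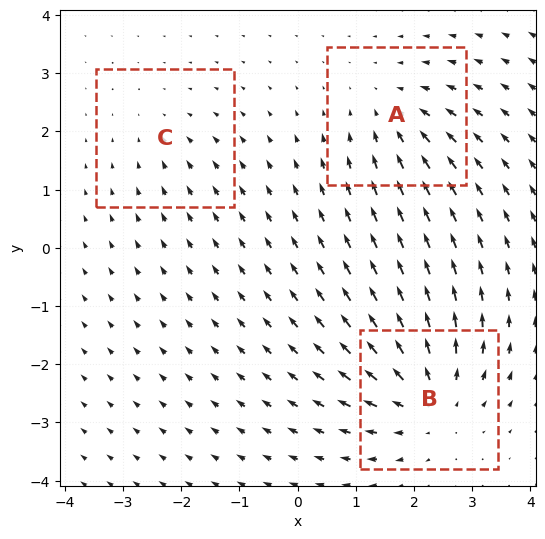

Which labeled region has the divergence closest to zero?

Divergence at each region's feature centre — A: about -3, B: about +5, C: about -2. Region C is closest to zero.

C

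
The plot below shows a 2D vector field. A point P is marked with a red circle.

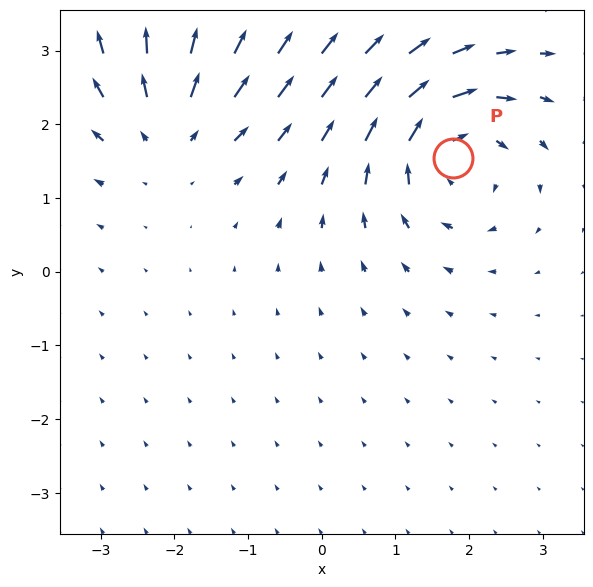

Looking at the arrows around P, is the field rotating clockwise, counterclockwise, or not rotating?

clockwise

Near P at (1.8, 1.5) the arrows circulate clockwise. The curl (z-component) there is about -4; negative curl means clockwise rotation.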